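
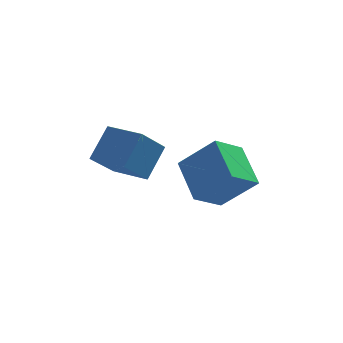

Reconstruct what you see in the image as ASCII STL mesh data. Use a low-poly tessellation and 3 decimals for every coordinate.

solid 
facet normal -0.871 0.490 0.024
outer loop
vertex -3.826 2.109 5.143
vertex -3.104 3.451 3.958
vertex -4.397 1.162 3.722
endloop
endfacet
facet normal -0.374 -0.695 0.614
outer loop
vertex -2.916 0.329 3.682
vertex -3.826 2.109 5.143
vertex -4.397 1.162 3.722
endloop
endfacet
facet normal -0.872 0.490 0.024
outer loop
vertex -4.397 1.162 3.722
vertex -3.104 3.451 3.958
vertex -3.676 2.504 2.538
endloop
endfacet
facet normal -0.317 -0.526 -0.789
outer loop
vertex -3.676 2.504 2.538
vertex -2.916 0.329 3.682
vertex -4.397 1.162 3.722
endloop
endfacet
facet normal 0.317 0.526 0.789
outer loop
vertex -3.826 2.109 5.143
vertex -1.623 2.618 3.918
vertex -3.104 3.451 3.958
endloop
endfacet
facet normal -0.374 -0.695 0.614
outer loop
vertex -2.344 1.276 5.102
vertex -3.826 2.109 5.143
vertex -2.916 0.329 3.682
endloop
endfacet
facet normal 0.317 0.526 0.789
outer loop
vertex -2.344 1.276 5.102
vertex -1.623 2.618 3.918
vertex -3.826 2.109 5.143
endloop
endfacet
facet normal 0.374 0.695 -0.614
outer loop
vertex -3.104 3.451 3.958
vertex -1.623 2.618 3.918
vertex -3.676 2.504 2.538
endloop
endfacet
facet normal -0.317 -0.526 -0.789
outer loop
vertex -2.194 1.671 2.497
vertex -2.916 0.329 3.682
vertex -3.676 2.504 2.538
endloop
endfacet
facet normal 0.374 0.695 -0.614
outer loop
vertex -3.676 2.504 2.538
vertex -1.623 2.618 3.918
vertex -2.194 1.671 2.497
endloop
endfacet
facet normal 0.871 -0.490 -0.024
outer loop
vertex -2.194 1.671 2.497
vertex -2.344 1.276 5.102
vertex -2.916 0.329 3.682
endloop
endfacet
facet normal 0.872 -0.490 -0.024
outer loop
vertex -1.623 2.618 3.918
vertex -2.344 1.276 5.102
vertex -2.194 1.671 2.497
endloop
endfacet
facet normal -0.594 -0.658 0.463
outer loop
vertex 0.407 2.231 4.511
vertex -1.106 2.581 3.068
vertex 1.224 0.614 3.263
endloop
endfacet
facet normal 0.714 -0.165 0.681
outer loop
vertex 2.186 1.679 2.512
vertex 0.407 2.231 4.511
vertex 1.224 0.614 3.263
endloop
endfacet
facet normal -0.594 -0.658 0.464
outer loop
vertex 1.224 0.614 3.263
vertex -1.106 2.581 3.068
vertex -0.29 0.964 1.82
endloop
endfacet
facet normal 0.371 -0.735 -0.567
outer loop
vertex -0.29 0.964 1.82
vertex 2.186 1.679 2.512
vertex 1.224 0.614 3.263
endloop
endfacet
facet normal -0.371 0.735 0.567
outer loop
vertex 0.407 2.231 4.511
vertex -0.144 3.646 2.317
vertex -1.106 2.581 3.068
endloop
endfacet
facet normal 0.714 -0.165 0.681
outer loop
vertex 1.37 3.296 3.76
vertex 0.407 2.231 4.511
vertex 2.186 1.679 2.512
endloop
endfacet
facet normal -0.371 0.735 0.567
outer loop
vertex 1.37 3.296 3.76
vertex -0.144 3.646 2.317
vertex 0.407 2.231 4.511
endloop
endfacet
facet normal -0.714 0.165 -0.681
outer loop
vertex -1.106 2.581 3.068
vertex -0.144 3.646 2.317
vertex -0.29 0.964 1.82
endloop
endfacet
facet normal 0.371 -0.735 -0.567
outer loop
vertex 0.673 2.029 1.069
vertex 2.186 1.679 2.512
vertex -0.29 0.964 1.82
endloop
endfacet
facet normal -0.714 0.165 -0.681
outer loop
vertex -0.29 0.964 1.82
vertex -0.144 3.646 2.317
vertex 0.673 2.029 1.069
endloop
endfacet
facet normal 0.594 0.657 -0.463
outer loop
vertex 0.673 2.029 1.069
vertex 1.37 3.296 3.76
vertex 2.186 1.679 2.512
endloop
endfacet
facet normal 0.594 0.658 -0.463
outer loop
vertex -0.144 3.646 2.317
vertex 1.37 3.296 3.76
vertex 0.673 2.029 1.069
endloop
endfacet

endsolid


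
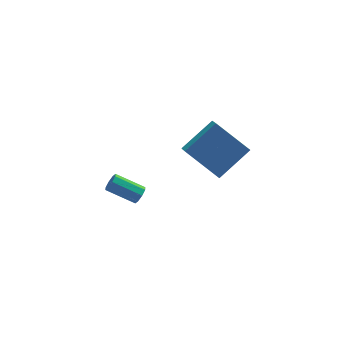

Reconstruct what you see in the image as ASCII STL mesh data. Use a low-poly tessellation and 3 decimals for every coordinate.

solid 
facet normal 0.804 -0.379 -0.459
outer loop
vertex 1.21 3.282 -3.872
vertex 0.901 3.004 -4.184
vertex 1.113 3.478 -4.204
endloop
endfacet
facet normal 0.543 0.783 0.304
outer loop
vertex 1.21 3.282 -3.872
vertex 1.113 3.478 -4.204
vertex -0.131 3.914 -3.104
endloop
endfacet
facet normal 0.542 0.784 0.303
outer loop
vertex -0.131 3.914 -3.104
vertex 1.113 3.478 -4.204
vertex -0.229 4.11 -3.436
endloop
endfacet
facet normal -0.803 0.379 0.460
outer loop
vertex -0.131 3.914 -3.104
vertex -0.229 4.11 -3.436
vertex -0.441 3.636 -3.416
endloop
endfacet
facet normal 0.803 -0.378 -0.461
outer loop
vertex 1.113 3.478 -4.204
vertex 0.901 3.004 -4.184
vertex 0.891 3.397 -4.524
endloop
endfacet
facet normal 0.211 0.903 -0.375
outer loop
vertex 1.113 3.478 -4.204
vertex 0.891 3.397 -4.524
vertex -0.229 4.11 -3.436
endloop
endfacet
facet normal 0.211 0.903 -0.374
outer loop
vertex -0.229 4.11 -3.436
vertex 0.891 3.397 -4.524
vertex -0.45 4.029 -3.756
endloop
endfacet
facet normal -0.804 0.379 0.459
outer loop
vertex -0.229 4.11 -3.436
vertex -0.45 4.029 -3.756
vertex -0.441 3.636 -3.416
endloop
endfacet
facet normal 0.803 -0.378 -0.461
outer loop
vertex 0.891 3.397 -4.524
vertex 0.901 3.004 -4.184
vertex 0.675 3.086 -4.645
endloop
endfacet
facet normal -0.245 0.494 -0.834
outer loop
vertex 0.891 3.397 -4.524
vertex 0.675 3.086 -4.645
vertex -0.45 4.029 -3.756
endloop
endfacet
facet normal -0.245 0.494 -0.834
outer loop
vertex -0.45 4.029 -3.756
vertex 0.675 3.086 -4.645
vertex -0.666 3.718 -3.877
endloop
endfacet
facet normal -0.803 0.379 0.459
outer loop
vertex -0.45 4.029 -3.756
vertex -0.666 3.718 -3.877
vertex -0.441 3.636 -3.416
endloop
endfacet
facet normal 0.803 -0.378 -0.461
outer loop
vertex 0.675 3.086 -4.645
vertex 0.901 3.004 -4.184
vertex 0.591 2.726 -4.496
endloop
endfacet
facet normal -0.557 -0.203 -0.805
outer loop
vertex 0.675 3.086 -4.645
vertex 0.591 2.726 -4.496
vertex -0.666 3.718 -3.877
endloop
endfacet
facet normal -0.557 -0.203 -0.805
outer loop
vertex -0.666 3.718 -3.877
vertex 0.591 2.726 -4.496
vertex -0.75 3.358 -3.728
endloop
endfacet
facet normal -0.804 0.378 0.460
outer loop
vertex -0.666 3.718 -3.877
vertex -0.75 3.358 -3.728
vertex -0.441 3.636 -3.416
endloop
endfacet
facet normal 0.803 -0.379 -0.460
outer loop
vertex 0.591 2.726 -4.496
vertex 0.901 3.004 -4.184
vertex 0.689 2.53 -4.164
endloop
endfacet
facet normal -0.543 -0.784 -0.302
outer loop
vertex 0.591 2.726 -4.496
vertex 0.689 2.53 -4.164
vertex -0.75 3.358 -3.728
endloop
endfacet
facet normal -0.543 -0.783 -0.304
outer loop
vertex -0.75 3.358 -3.728
vertex 0.689 2.53 -4.164
vertex -0.653 3.162 -3.396
endloop
endfacet
facet normal -0.804 0.379 0.459
outer loop
vertex -0.75 3.358 -3.728
vertex -0.653 3.162 -3.396
vertex -0.441 3.636 -3.416
endloop
endfacet
facet normal 0.804 -0.379 -0.459
outer loop
vertex 0.689 2.53 -4.164
vertex 0.901 3.004 -4.184
vertex 0.91 2.611 -3.844
endloop
endfacet
facet normal -0.211 -0.903 0.374
outer loop
vertex 0.689 2.53 -4.164
vertex 0.91 2.611 -3.844
vertex -0.653 3.162 -3.396
endloop
endfacet
facet normal -0.211 -0.903 0.375
outer loop
vertex -0.653 3.162 -3.396
vertex 0.91 2.611 -3.844
vertex -0.431 3.243 -3.076
endloop
endfacet
facet normal -0.803 0.378 0.461
outer loop
vertex -0.653 3.162 -3.396
vertex -0.431 3.243 -3.076
vertex -0.441 3.636 -3.416
endloop
endfacet
facet normal 0.803 -0.379 -0.459
outer loop
vertex 0.91 2.611 -3.844
vertex 0.901 3.004 -4.184
vertex 1.126 2.922 -3.723
endloop
endfacet
facet normal 0.245 -0.494 0.834
outer loop
vertex 0.91 2.611 -3.844
vertex 1.126 2.922 -3.723
vertex -0.431 3.243 -3.076
endloop
endfacet
facet normal 0.245 -0.494 0.834
outer loop
vertex -0.431 3.243 -3.076
vertex 1.126 2.922 -3.723
vertex -0.215 3.554 -2.955
endloop
endfacet
facet normal -0.803 0.378 0.461
outer loop
vertex -0.431 3.243 -3.076
vertex -0.215 3.554 -2.955
vertex -0.441 3.636 -3.416
endloop
endfacet
facet normal 0.804 -0.378 -0.460
outer loop
vertex 1.126 2.922 -3.723
vertex 0.901 3.004 -4.184
vertex 1.21 3.282 -3.872
endloop
endfacet
facet normal 0.557 0.203 0.805
outer loop
vertex 1.126 2.922 -3.723
vertex 1.21 3.282 -3.872
vertex -0.215 3.554 -2.955
endloop
endfacet
facet normal 0.557 0.203 0.805
outer loop
vertex -0.215 3.554 -2.955
vertex 1.21 3.282 -3.872
vertex -0.131 3.914 -3.104
endloop
endfacet
facet normal -0.803 0.378 0.461
outer loop
vertex -0.215 3.554 -2.955
vertex -0.131 3.914 -3.104
vertex -0.441 3.636 -3.416
endloop
endfacet
facet normal -0.633 0.448 0.632
outer loop
vertex 3.912 0.147 3.278
vertex 3.959 1.041 2.691
vertex 2.296 -0.52 2.133
endloop
endfacet
facet normal -0.044 -0.835 0.548
outer loop
vertex 3.681 -1.501 0.749
vertex 3.912 0.147 3.278
vertex 2.296 -0.52 2.133
endloop
endfacet
facet normal -0.632 0.448 0.632
outer loop
vertex 2.296 -0.52 2.133
vertex 3.959 1.041 2.691
vertex 2.342 0.373 1.546
endloop
endfacet
facet normal -0.773 -0.320 -0.547
outer loop
vertex 2.342 0.373 1.546
vertex 3.681 -1.501 0.749
vertex 2.296 -0.52 2.133
endloop
endfacet
facet normal 0.773 0.319 0.548
outer loop
vertex 3.912 0.147 3.278
vertex 5.344 0.06 1.307
vertex 3.959 1.041 2.691
endloop
endfacet
facet normal -0.043 -0.835 0.548
outer loop
vertex 5.298 -0.833 1.894
vertex 3.912 0.147 3.278
vertex 3.681 -1.501 0.749
endloop
endfacet
facet normal 0.773 0.320 0.548
outer loop
vertex 5.298 -0.833 1.894
vertex 5.344 0.06 1.307
vertex 3.912 0.147 3.278
endloop
endfacet
facet normal 0.043 0.835 -0.548
outer loop
vertex 3.959 1.041 2.691
vertex 5.344 0.06 1.307
vertex 2.342 0.373 1.546
endloop
endfacet
facet normal -0.773 -0.319 -0.548
outer loop
vertex 3.728 -0.607 0.162
vertex 3.681 -1.501 0.749
vertex 2.342 0.373 1.546
endloop
endfacet
facet normal 0.043 0.835 -0.548
outer loop
vertex 2.342 0.373 1.546
vertex 5.344 0.06 1.307
vertex 3.728 -0.607 0.162
endloop
endfacet
facet normal 0.632 -0.448 -0.632
outer loop
vertex 3.728 -0.607 0.162
vertex 5.298 -0.833 1.894
vertex 3.681 -1.501 0.749
endloop
endfacet
facet normal 0.633 -0.448 -0.632
outer loop
vertex 5.344 0.06 1.307
vertex 5.298 -0.833 1.894
vertex 3.728 -0.607 0.162
endloop
endfacet

endsolid


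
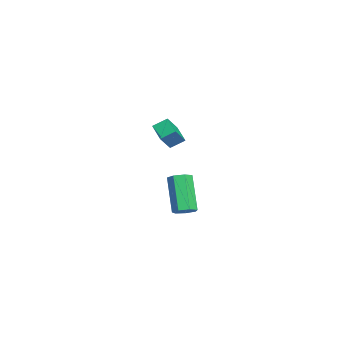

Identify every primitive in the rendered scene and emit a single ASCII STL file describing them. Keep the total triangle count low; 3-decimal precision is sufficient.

solid 
facet normal 0.545 0.136 -0.828
outer loop
vertex 0.608 2.424 -4.205
vertex 0.128 2.709 -4.474
vertex 0.583 2.956 -4.134
endloop
endfacet
facet normal 0.838 -0.033 0.545
outer loop
vertex 0.608 2.424 -4.205
vertex 0.583 2.956 -4.134
vertex -0.567 2.126 -2.418
endloop
endfacet
facet normal 0.838 -0.034 0.545
outer loop
vertex -0.567 2.126 -2.418
vertex 0.583 2.956 -4.134
vertex -0.592 2.659 -2.346
endloop
endfacet
facet normal -0.543 -0.137 0.828
outer loop
vertex -0.567 2.126 -2.418
vertex -0.592 2.659 -2.346
vertex -1.048 2.411 -2.686
endloop
endfacet
facet normal 0.543 0.139 -0.828
outer loop
vertex 0.583 2.956 -4.134
vertex 0.128 2.709 -4.474
vertex 0.214 3.303 -4.318
endloop
endfacet
facet normal 0.486 0.753 0.444
outer loop
vertex 0.583 2.956 -4.134
vertex 0.214 3.303 -4.318
vertex -0.592 2.659 -2.346
endloop
endfacet
facet normal 0.485 0.753 0.444
outer loop
vertex -0.592 2.659 -2.346
vertex 0.214 3.303 -4.318
vertex -0.961 3.005 -2.53
endloop
endfacet
facet normal -0.543 -0.138 0.829
outer loop
vertex -0.592 2.659 -2.346
vertex -0.961 3.005 -2.53
vertex -1.048 2.411 -2.686
endloop
endfacet
facet normal 0.544 0.138 -0.827
outer loop
vertex 0.214 3.303 -4.318
vertex 0.128 2.709 -4.474
vertex -0.219 3.201 -4.62
endloop
endfacet
facet normal -0.235 0.972 0.008
outer loop
vertex 0.214 3.303 -4.318
vertex -0.219 3.201 -4.62
vertex -0.961 3.005 -2.53
endloop
endfacet
facet normal -0.233 0.972 0.009
outer loop
vertex -0.961 3.005 -2.53
vertex -0.219 3.201 -4.62
vertex -1.394 2.904 -2.832
endloop
endfacet
facet normal -0.545 -0.137 0.827
outer loop
vertex -0.961 3.005 -2.53
vertex -1.394 2.904 -2.832
vertex -1.048 2.411 -2.686
endloop
endfacet
facet normal 0.544 0.138 -0.828
outer loop
vertex -0.219 3.201 -4.62
vertex 0.128 2.709 -4.474
vertex -0.392 2.729 -4.812
endloop
endfacet
facet normal -0.775 0.460 -0.433
outer loop
vertex -0.219 3.201 -4.62
vertex -0.392 2.729 -4.812
vertex -1.394 2.904 -2.832
endloop
endfacet
facet normal -0.775 0.460 -0.433
outer loop
vertex -1.394 2.904 -2.832
vertex -0.392 2.729 -4.812
vertex -1.567 2.432 -3.024
endloop
endfacet
facet normal -0.544 -0.137 0.828
outer loop
vertex -1.394 2.904 -2.832
vertex -1.567 2.432 -3.024
vertex -1.048 2.411 -2.686
endloop
endfacet
facet normal 0.544 0.137 -0.828
outer loop
vertex -0.392 2.729 -4.812
vertex 0.128 2.709 -4.474
vertex -0.173 2.242 -4.749
endloop
endfacet
facet normal -0.734 -0.401 -0.549
outer loop
vertex -0.392 2.729 -4.812
vertex -0.173 2.242 -4.749
vertex -1.567 2.432 -3.024
endloop
endfacet
facet normal -0.734 -0.399 -0.549
outer loop
vertex -1.567 2.432 -3.024
vertex -0.173 2.242 -4.749
vertex -1.348 1.944 -2.962
endloop
endfacet
facet normal -0.544 -0.139 0.827
outer loop
vertex -1.567 2.432 -3.024
vertex -1.348 1.944 -2.962
vertex -1.048 2.411 -2.686
endloop
endfacet
facet normal 0.544 0.137 -0.828
outer loop
vertex -0.173 2.242 -4.749
vertex 0.128 2.709 -4.474
vertex 0.272 2.106 -4.479
endloop
endfacet
facet normal -0.140 -0.958 -0.252
outer loop
vertex -0.173 2.242 -4.749
vertex 0.272 2.106 -4.479
vertex -1.348 1.944 -2.962
endloop
endfacet
facet normal -0.140 -0.958 -0.252
outer loop
vertex -1.348 1.944 -2.962
vertex 0.272 2.106 -4.479
vertex -0.903 1.808 -2.692
endloop
endfacet
facet normal -0.544 -0.139 0.827
outer loop
vertex -1.348 1.944 -2.962
vertex -0.903 1.808 -2.692
vertex -1.048 2.411 -2.686
endloop
endfacet
facet normal 0.545 0.137 -0.827
outer loop
vertex 0.272 2.106 -4.479
vertex 0.128 2.709 -4.474
vertex 0.608 2.424 -4.205
endloop
endfacet
facet normal 0.560 -0.794 0.236
outer loop
vertex 0.272 2.106 -4.479
vertex 0.608 2.424 -4.205
vertex -0.903 1.808 -2.692
endloop
endfacet
facet normal 0.560 -0.794 0.236
outer loop
vertex -0.903 1.808 -2.692
vertex 0.608 2.424 -4.205
vertex -0.567 2.126 -2.418
endloop
endfacet
facet normal -0.544 -0.139 0.828
outer loop
vertex -0.903 1.808 -2.692
vertex -0.567 2.126 -2.418
vertex -1.048 2.411 -2.686
endloop
endfacet
facet normal -0.546 0.399 -0.737
outer loop
vertex 3.201 2.504 2.145
vertex 4.098 2.909 1.7
vertex 3.29 1.834 1.716
endloop
endfacet
facet normal -0.830 -0.375 0.413
outer loop
vertex 3.842 1.431 2.46
vertex 3.201 2.504 2.145
vertex 3.29 1.834 1.716
endloop
endfacet
facet normal -0.546 0.399 -0.737
outer loop
vertex 3.29 1.834 1.716
vertex 4.098 2.909 1.7
vertex 4.187 2.239 1.271
endloop
endfacet
facet normal 0.112 -0.837 -0.536
outer loop
vertex 4.187 2.239 1.271
vertex 3.842 1.431 2.46
vertex 3.29 1.834 1.716
endloop
endfacet
facet normal -0.112 0.837 0.536
outer loop
vertex 3.201 2.504 2.145
vertex 4.65 2.506 2.444
vertex 4.098 2.909 1.7
endloop
endfacet
facet normal -0.830 -0.375 0.413
outer loop
vertex 3.753 2.101 2.889
vertex 3.201 2.504 2.145
vertex 3.842 1.431 2.46
endloop
endfacet
facet normal -0.112 0.837 0.536
outer loop
vertex 3.753 2.101 2.889
vertex 4.65 2.506 2.444
vertex 3.201 2.504 2.145
endloop
endfacet
facet normal 0.830 0.375 -0.413
outer loop
vertex 4.098 2.909 1.7
vertex 4.65 2.506 2.444
vertex 4.187 2.239 1.271
endloop
endfacet
facet normal 0.112 -0.837 -0.536
outer loop
vertex 4.739 1.836 2.015
vertex 3.842 1.431 2.46
vertex 4.187 2.239 1.271
endloop
endfacet
facet normal 0.830 0.375 -0.413
outer loop
vertex 4.187 2.239 1.271
vertex 4.65 2.506 2.444
vertex 4.739 1.836 2.015
endloop
endfacet
facet normal 0.546 -0.399 0.737
outer loop
vertex 4.739 1.836 2.015
vertex 3.753 2.101 2.889
vertex 3.842 1.431 2.46
endloop
endfacet
facet normal 0.546 -0.399 0.737
outer loop
vertex 4.65 2.506 2.444
vertex 3.753 2.101 2.889
vertex 4.739 1.836 2.015
endloop
endfacet

endsolid


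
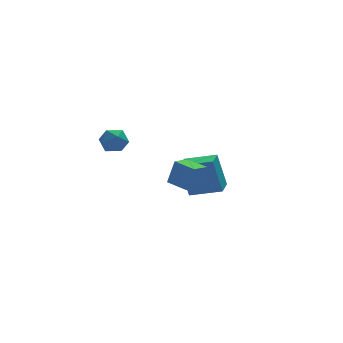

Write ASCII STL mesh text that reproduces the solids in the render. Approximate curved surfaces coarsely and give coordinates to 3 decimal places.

solid 
facet normal -0.247 0.954 -0.172
outer loop
vertex -3.314 2.743 -1.475
vertex -3.891 2.681 -0.989
vertex -3.21 2.902 -0.742
endloop
endfacet
facet normal 0.455 0.855 -0.250
outer loop
vertex -3.314 2.743 -1.475
vertex -3.21 2.902 -0.742
vertex -2.685 2.511 -1.123
endloop
endfacet
facet normal 0.553 0.356 -0.753
outer loop
vertex -3.314 2.743 -1.475
vertex -2.685 2.511 -1.123
vertex -3.042 2.048 -1.604
endloop
endfacet
facet normal -0.089 0.148 -0.985
outer loop
vertex -3.314 2.743 -1.475
vertex -3.042 2.048 -1.604
vertex -3.787 2.153 -1.521
endloop
endfacet
facet normal -0.583 0.517 -0.627
outer loop
vertex -3.314 2.743 -1.475
vertex -3.787 2.153 -1.521
vertex -3.891 2.681 -0.989
endloop
endfacet
facet normal 0.712 0.601 0.364
outer loop
vertex -2.685 2.511 -1.123
vertex -3.21 2.902 -0.742
vertex -2.873 2.307 -0.419
endloop
endfacet
facet normal -0.425 0.761 0.491
outer loop
vertex -3.21 2.902 -0.742
vertex -3.891 2.681 -0.989
vertex -3.618 2.412 -0.336
endloop
endfacet
facet normal -0.969 0.054 -0.243
outer loop
vertex -3.891 2.681 -0.989
vertex -3.787 2.153 -1.521
vertex -3.975 1.949 -0.817
endloop
endfacet
facet normal -0.168 -0.542 -0.823
outer loop
vertex -3.787 2.153 -1.521
vertex -3.042 2.048 -1.604
vertex -3.45 1.558 -1.198
endloop
endfacet
facet normal 0.870 -0.205 -0.448
outer loop
vertex -3.042 2.048 -1.604
vertex -2.685 2.511 -1.123
vertex -2.769 1.779 -0.951
endloop
endfacet
facet normal 0.089 -0.148 0.985
outer loop
vertex -3.346 1.717 -0.465
vertex -2.873 2.307 -0.419
vertex -3.618 2.412 -0.336
endloop
endfacet
facet normal -0.553 -0.356 0.753
outer loop
vertex -3.346 1.717 -0.465
vertex -3.618 2.412 -0.336
vertex -3.975 1.949 -0.817
endloop
endfacet
facet normal -0.455 -0.855 0.250
outer loop
vertex -3.346 1.717 -0.465
vertex -3.975 1.949 -0.817
vertex -3.45 1.558 -1.198
endloop
endfacet
facet normal 0.247 -0.954 0.172
outer loop
vertex -3.346 1.717 -0.465
vertex -3.45 1.558 -1.198
vertex -2.769 1.779 -0.951
endloop
endfacet
facet normal 0.583 -0.517 0.627
outer loop
vertex -3.346 1.717 -0.465
vertex -2.769 1.779 -0.951
vertex -2.873 2.307 -0.419
endloop
endfacet
facet normal 0.168 0.542 0.823
outer loop
vertex -3.618 2.412 -0.336
vertex -2.873 2.307 -0.419
vertex -3.21 2.902 -0.742
endloop
endfacet
facet normal -0.870 0.205 0.448
outer loop
vertex -3.975 1.949 -0.817
vertex -3.618 2.412 -0.336
vertex -3.891 2.681 -0.989
endloop
endfacet
facet normal -0.712 -0.601 -0.364
outer loop
vertex -3.45 1.558 -1.198
vertex -3.975 1.949 -0.817
vertex -3.787 2.153 -1.521
endloop
endfacet
facet normal 0.425 -0.761 -0.491
outer loop
vertex -2.769 1.779 -0.951
vertex -3.45 1.558 -1.198
vertex -3.042 2.048 -1.604
endloop
endfacet
facet normal 0.969 -0.054 0.243
outer loop
vertex -2.873 2.307 -0.419
vertex -2.769 1.779 -0.951
vertex -2.685 2.511 -1.123
endloop
endfacet
facet normal -0.828 -0.489 0.274
outer loop
vertex -2.3 -4.481 0.28
vertex -2.799 -3.566 0.406
vertex -2.661 -4.518 -0.875
endloop
endfacet
facet normal 0.475 -0.872 -0.120
outer loop
vertex -1.841 -4.034 -1.146
vertex -2.3 -4.481 0.28
vertex -2.661 -4.518 -0.875
endloop
endfacet
facet normal -0.828 -0.489 0.274
outer loop
vertex -2.661 -4.518 -0.875
vertex -2.799 -3.566 0.406
vertex -3.16 -3.602 -0.748
endloop
endfacet
facet normal -0.298 -0.030 -0.954
outer loop
vertex -3.16 -3.602 -0.748
vertex -1.841 -4.034 -1.146
vertex -2.661 -4.518 -0.875
endloop
endfacet
facet normal 0.297 0.031 0.954
outer loop
vertex -2.3 -4.481 0.28
vertex -1.979 -3.082 0.135
vertex -2.799 -3.566 0.406
endloop
endfacet
facet normal 0.474 -0.872 -0.121
outer loop
vertex -1.48 -3.998 0.008
vertex -2.3 -4.481 0.28
vertex -1.841 -4.034 -1.146
endloop
endfacet
facet normal 0.299 0.030 0.954
outer loop
vertex -1.48 -3.998 0.008
vertex -1.979 -3.082 0.135
vertex -2.3 -4.481 0.28
endloop
endfacet
facet normal -0.475 0.872 0.121
outer loop
vertex -2.799 -3.566 0.406
vertex -1.979 -3.082 0.135
vertex -3.16 -3.602 -0.748
endloop
endfacet
facet normal -0.298 -0.031 -0.954
outer loop
vertex -2.34 -3.119 -1.02
vertex -1.841 -4.034 -1.146
vertex -3.16 -3.602 -0.748
endloop
endfacet
facet normal -0.474 0.872 0.120
outer loop
vertex -3.16 -3.602 -0.748
vertex -1.979 -3.082 0.135
vertex -2.34 -3.119 -1.02
endloop
endfacet
facet normal 0.828 0.489 -0.274
outer loop
vertex -2.34 -3.119 -1.02
vertex -1.48 -3.998 0.008
vertex -1.841 -4.034 -1.146
endloop
endfacet
facet normal 0.828 0.489 -0.274
outer loop
vertex -1.979 -3.082 0.135
vertex -1.48 -3.998 0.008
vertex -2.34 -3.119 -1.02
endloop
endfacet
facet normal -0.803 0.534 -0.266
outer loop
vertex -1.304 -0.558 -1.654
vertex -0.708 0.289 -1.754
vertex -1.004 -0.976 -3.4
endloop
endfacet
facet normal -0.573 -0.814 0.096
outer loop
vertex 0.248 -1.809 -2.986
vertex -1.304 -0.558 -1.654
vertex -1.004 -0.976 -3.4
endloop
endfacet
facet normal -0.803 0.534 -0.266
outer loop
vertex -1.004 -0.976 -3.4
vertex -0.708 0.289 -1.754
vertex -0.408 -0.129 -3.5
endloop
endfacet
facet normal 0.165 -0.229 -0.959
outer loop
vertex -0.408 -0.129 -3.5
vertex 0.248 -1.809 -2.986
vertex -1.004 -0.976 -3.4
endloop
endfacet
facet normal -0.165 0.229 0.959
outer loop
vertex -1.304 -0.558 -1.654
vertex 0.544 -0.544 -1.34
vertex -0.708 0.289 -1.754
endloop
endfacet
facet normal -0.573 -0.814 0.096
outer loop
vertex -0.052 -1.391 -1.24
vertex -1.304 -0.558 -1.654
vertex 0.248 -1.809 -2.986
endloop
endfacet
facet normal -0.165 0.229 0.959
outer loop
vertex -0.052 -1.391 -1.24
vertex 0.544 -0.544 -1.34
vertex -1.304 -0.558 -1.654
endloop
endfacet
facet normal 0.573 0.814 -0.096
outer loop
vertex -0.708 0.289 -1.754
vertex 0.544 -0.544 -1.34
vertex -0.408 -0.129 -3.5
endloop
endfacet
facet normal 0.165 -0.229 -0.959
outer loop
vertex 0.844 -0.962 -3.086
vertex 0.248 -1.809 -2.986
vertex -0.408 -0.129 -3.5
endloop
endfacet
facet normal 0.573 0.814 -0.096
outer loop
vertex -0.408 -0.129 -3.5
vertex 0.544 -0.544 -1.34
vertex 0.844 -0.962 -3.086
endloop
endfacet
facet normal 0.803 -0.534 0.266
outer loop
vertex 0.844 -0.962 -3.086
vertex -0.052 -1.391 -1.24
vertex 0.248 -1.809 -2.986
endloop
endfacet
facet normal 0.803 -0.534 0.266
outer loop
vertex 0.544 -0.544 -1.34
vertex -0.052 -1.391 -1.24
vertex 0.844 -0.962 -3.086
endloop
endfacet

endsolid


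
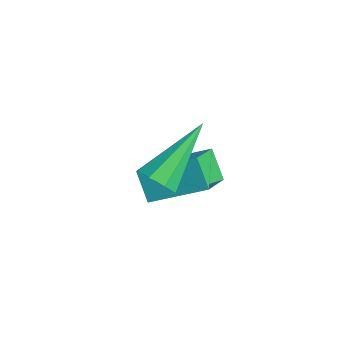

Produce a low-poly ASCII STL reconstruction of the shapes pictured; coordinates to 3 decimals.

solid 
facet normal -0.647 -0.031 0.762
outer loop
vertex -0.936 -1.229 -1.886
vertex -0.204 -0.064 -1.217
vertex -1.565 -0.543 -2.393
endloop
endfacet
facet normal -0.478 -0.762 -0.437
outer loop
vertex -0.996 -0.516 -3.063
vertex -0.936 -1.229 -1.886
vertex -1.565 -0.543 -2.393
endloop
endfacet
facet normal -0.647 -0.031 0.762
outer loop
vertex -1.565 -0.543 -2.393
vertex -0.204 -0.064 -1.217
vertex -0.834 0.622 -1.724
endloop
endfacet
facet normal -0.594 0.647 -0.478
outer loop
vertex -0.834 0.622 -1.724
vertex -0.996 -0.516 -3.063
vertex -1.565 -0.543 -2.393
endloop
endfacet
facet normal 0.594 -0.647 0.478
outer loop
vertex -0.936 -1.229 -1.886
vertex 0.365 -0.037 -1.887
vertex -0.204 -0.064 -1.217
endloop
endfacet
facet normal -0.478 -0.762 -0.437
outer loop
vertex -0.366 -1.202 -2.556
vertex -0.936 -1.229 -1.886
vertex -0.996 -0.516 -3.063
endloop
endfacet
facet normal 0.593 -0.647 0.479
outer loop
vertex -0.366 -1.202 -2.556
vertex 0.365 -0.037 -1.887
vertex -0.936 -1.229 -1.886
endloop
endfacet
facet normal 0.478 0.762 0.437
outer loop
vertex -0.204 -0.064 -1.217
vertex 0.365 -0.037 -1.887
vertex -0.834 0.622 -1.724
endloop
endfacet
facet normal -0.593 0.647 -0.479
outer loop
vertex -0.264 0.649 -2.394
vertex -0.996 -0.516 -3.063
vertex -0.834 0.622 -1.724
endloop
endfacet
facet normal 0.478 0.762 0.437
outer loop
vertex -0.834 0.622 -1.724
vertex 0.365 -0.037 -1.887
vertex -0.264 0.649 -2.394
endloop
endfacet
facet normal 0.647 0.031 -0.762
outer loop
vertex -0.264 0.649 -2.394
vertex -0.366 -1.202 -2.556
vertex -0.996 -0.516 -3.063
endloop
endfacet
facet normal 0.648 0.031 -0.761
outer loop
vertex 0.365 -0.037 -1.887
vertex -0.366 -1.202 -2.556
vertex -0.264 0.649 -2.394
endloop
endfacet
facet normal 0.282 -0.750 -0.598
outer loop
vertex 1.404 -1.337 -0.469
vertex 0.932 -1.568 -0.402
vertex 1.133 -1.218 -0.746
endloop
endfacet
facet normal 0.589 0.770 -0.245
outer loop
vertex 1.404 -1.337 -0.469
vertex 1.133 -1.218 -0.746
vertex 0.428 -0.232 0.662
endloop
endfacet
facet normal 0.282 -0.750 -0.598
outer loop
vertex 1.133 -1.218 -0.746
vertex 0.932 -1.568 -0.402
vertex 0.743 -1.304 -0.822
endloop
endfacet
facet normal -0.061 0.803 -0.593
outer loop
vertex 1.133 -1.218 -0.746
vertex 0.743 -1.304 -0.822
vertex 0.428 -0.232 0.662
endloop
endfacet
facet normal 0.284 -0.749 -0.599
outer loop
vertex 0.743 -1.304 -0.822
vertex 0.932 -1.568 -0.402
vertex 0.465 -1.545 -0.652
endloop
endfacet
facet normal -0.721 0.480 -0.500
outer loop
vertex 0.743 -1.304 -0.822
vertex 0.465 -1.545 -0.652
vertex 0.428 -0.232 0.662
endloop
endfacet
facet normal 0.282 -0.751 -0.597
outer loop
vertex 0.465 -1.545 -0.652
vertex 0.932 -1.568 -0.402
vertex 0.459 -1.799 -0.335
endloop
endfacet
facet normal -1.000 -0.005 -0.023
outer loop
vertex 0.465 -1.545 -0.652
vertex 0.459 -1.799 -0.335
vertex 0.428 -0.232 0.662
endloop
endfacet
facet normal 0.282 -0.751 -0.597
outer loop
vertex 0.459 -1.799 -0.335
vertex 0.932 -1.568 -0.402
vertex 0.731 -1.917 -0.058
endloop
endfacet
facet normal -0.736 -0.373 0.564
outer loop
vertex 0.459 -1.799 -0.335
vertex 0.731 -1.917 -0.058
vertex 0.428 -0.232 0.662
endloop
endfacet
facet normal 0.283 -0.751 -0.597
outer loop
vertex 0.731 -1.917 -0.058
vertex 0.932 -1.568 -0.402
vertex 1.12 -1.831 0.018
endloop
endfacet
facet normal -0.088 -0.405 0.910
outer loop
vertex 0.731 -1.917 -0.058
vertex 1.12 -1.831 0.018
vertex 0.428 -0.232 0.662
endloop
endfacet
facet normal 0.282 -0.751 -0.597
outer loop
vertex 1.12 -1.831 0.018
vertex 0.932 -1.568 -0.402
vertex 1.399 -1.591 -0.152
endloop
endfacet
facet normal 0.570 -0.083 0.818
outer loop
vertex 1.12 -1.831 0.018
vertex 1.399 -1.591 -0.152
vertex 0.428 -0.232 0.662
endloop
endfacet
facet normal 0.283 -0.751 -0.597
outer loop
vertex 1.399 -1.591 -0.152
vertex 0.932 -1.568 -0.402
vertex 1.404 -1.337 -0.469
endloop
endfacet
facet normal 0.850 0.405 0.338
outer loop
vertex 1.399 -1.591 -0.152
vertex 1.404 -1.337 -0.469
vertex 0.428 -0.232 0.662
endloop
endfacet

endsolid


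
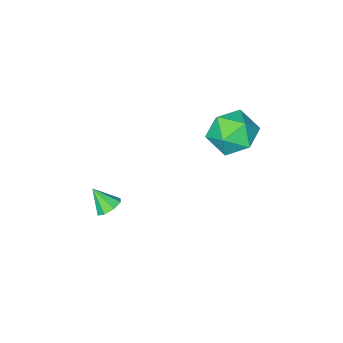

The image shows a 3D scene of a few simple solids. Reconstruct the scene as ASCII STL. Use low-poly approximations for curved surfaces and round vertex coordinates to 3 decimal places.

solid 
facet normal -0.855 0.214 -0.472
outer loop
vertex -2.949 3.359 0.3
vertex -3.389 2.527 0.72
vertex -3.431 3.434 1.208
endloop
endfacet
facet normal -0.489 0.809 -0.326
outer loop
vertex -2.949 3.359 0.3
vertex -3.431 3.434 1.208
vertex -2.533 3.917 1.06
endloop
endfacet
facet normal 0.151 0.756 -0.637
outer loop
vertex -2.949 3.359 0.3
vertex -2.533 3.917 1.06
vertex -1.936 3.309 0.481
endloop
endfacet
facet normal 0.181 0.127 -0.975
outer loop
vertex -2.949 3.359 0.3
vertex -1.936 3.309 0.481
vertex -2.465 2.45 0.271
endloop
endfacet
facet normal -0.441 -0.207 -0.873
outer loop
vertex -2.949 3.359 0.3
vertex -2.465 2.45 0.271
vertex -3.389 2.527 0.72
endloop
endfacet
facet normal -0.389 0.839 0.380
outer loop
vertex -2.533 3.917 1.06
vertex -3.431 3.434 1.208
vertex -2.715 3.43 1.949
endloop
endfacet
facet normal -0.982 -0.123 0.145
outer loop
vertex -3.431 3.434 1.208
vertex -3.389 2.527 0.72
vertex -3.244 2.571 1.739
endloop
endfacet
facet normal -0.312 -0.805 -0.505
outer loop
vertex -3.389 2.527 0.72
vertex -2.465 2.45 0.271
vertex -2.647 1.963 1.16
endloop
endfacet
facet normal 0.693 -0.263 -0.671
outer loop
vertex -2.465 2.45 0.271
vertex -1.936 3.309 0.481
vertex -1.749 2.446 1.012
endloop
endfacet
facet normal 0.646 0.753 -0.124
outer loop
vertex -1.936 3.309 0.481
vertex -2.533 3.917 1.06
vertex -1.791 3.353 1.5
endloop
endfacet
facet normal -0.181 -0.127 0.975
outer loop
vertex -2.231 2.521 1.92
vertex -2.715 3.43 1.949
vertex -3.244 2.571 1.739
endloop
endfacet
facet normal -0.151 -0.756 0.637
outer loop
vertex -2.231 2.521 1.92
vertex -3.244 2.571 1.739
vertex -2.647 1.963 1.16
endloop
endfacet
facet normal 0.489 -0.809 0.326
outer loop
vertex -2.231 2.521 1.92
vertex -2.647 1.963 1.16
vertex -1.749 2.446 1.012
endloop
endfacet
facet normal 0.855 -0.214 0.472
outer loop
vertex -2.231 2.521 1.92
vertex -1.749 2.446 1.012
vertex -1.791 3.353 1.5
endloop
endfacet
facet normal 0.441 0.207 0.873
outer loop
vertex -2.231 2.521 1.92
vertex -1.791 3.353 1.5
vertex -2.715 3.43 1.949
endloop
endfacet
facet normal -0.693 0.263 0.671
outer loop
vertex -3.244 2.571 1.739
vertex -2.715 3.43 1.949
vertex -3.431 3.434 1.208
endloop
endfacet
facet normal -0.646 -0.753 0.124
outer loop
vertex -2.647 1.963 1.16
vertex -3.244 2.571 1.739
vertex -3.389 2.527 0.72
endloop
endfacet
facet normal 0.389 -0.839 -0.380
outer loop
vertex -1.749 2.446 1.012
vertex -2.647 1.963 1.16
vertex -2.465 2.45 0.271
endloop
endfacet
facet normal 0.982 0.123 -0.145
outer loop
vertex -1.791 3.353 1.5
vertex -1.749 2.446 1.012
vertex -1.936 3.309 0.481
endloop
endfacet
facet normal 0.312 0.805 0.505
outer loop
vertex -2.715 3.43 1.949
vertex -1.791 3.353 1.5
vertex -2.533 3.917 1.06
endloop
endfacet
facet normal -0.239 0.621 -0.747
outer loop
vertex 1.24 -0.001 -3.851
vertex 0.715 -0.007 -3.688
vertex 1.155 0.302 -3.572
endloop
endfacet
facet normal 0.958 0.006 0.285
outer loop
vertex 1.24 -0.001 -3.851
vertex 1.155 0.302 -3.572
vertex 0.965 -0.653 -2.912
endloop
endfacet
facet normal -0.240 0.622 -0.746
outer loop
vertex 1.155 0.302 -3.572
vertex 0.715 -0.007 -3.688
vertex 0.812 0.424 -3.36
endloop
endfacet
facet normal 0.580 0.382 0.719
outer loop
vertex 1.155 0.302 -3.572
vertex 0.812 0.424 -3.36
vertex 0.965 -0.653 -2.912
endloop
endfacet
facet normal -0.241 0.622 -0.745
outer loop
vertex 0.812 0.424 -3.36
vertex 0.715 -0.007 -3.688
vertex 0.413 0.293 -3.34
endloop
endfacet
facet normal -0.076 0.374 0.924
outer loop
vertex 0.812 0.424 -3.36
vertex 0.413 0.293 -3.34
vertex 0.965 -0.653 -2.912
endloop
endfacet
facet normal -0.240 0.623 -0.745
outer loop
vertex 0.413 0.293 -3.34
vertex 0.715 -0.007 -3.688
vertex 0.19 -0.013 -3.524
endloop
endfacet
facet normal -0.626 -0.013 0.780
outer loop
vertex 0.413 0.293 -3.34
vertex 0.19 -0.013 -3.524
vertex 0.965 -0.653 -2.912
endloop
endfacet
facet normal -0.240 0.622 -0.746
outer loop
vertex 0.19 -0.013 -3.524
vertex 0.715 -0.007 -3.688
vertex 0.275 -0.316 -3.804
endloop
endfacet
facet normal -0.748 -0.552 0.370
outer loop
vertex 0.19 -0.013 -3.524
vertex 0.275 -0.316 -3.804
vertex 0.965 -0.653 -2.912
endloop
endfacet
facet normal -0.240 0.622 -0.746
outer loop
vertex 0.275 -0.316 -3.804
vertex 0.715 -0.007 -3.688
vertex 0.618 -0.438 -4.016
endloop
endfacet
facet normal -0.370 -0.927 -0.064
outer loop
vertex 0.275 -0.316 -3.804
vertex 0.618 -0.438 -4.016
vertex 0.965 -0.653 -2.912
endloop
endfacet
facet normal -0.239 0.622 -0.746
outer loop
vertex 0.618 -0.438 -4.016
vertex 0.715 -0.007 -3.688
vertex 1.018 -0.307 -4.035
endloop
endfacet
facet normal 0.288 -0.919 -0.270
outer loop
vertex 0.618 -0.438 -4.016
vertex 1.018 -0.307 -4.035
vertex 0.965 -0.653 -2.912
endloop
endfacet
facet normal -0.239 0.622 -0.746
outer loop
vertex 1.018 -0.307 -4.035
vertex 0.715 -0.007 -3.688
vertex 1.24 -0.001 -3.851
endloop
endfacet
facet normal 0.837 -0.532 -0.125
outer loop
vertex 1.018 -0.307 -4.035
vertex 1.24 -0.001 -3.851
vertex 0.965 -0.653 -2.912
endloop
endfacet

endsolid


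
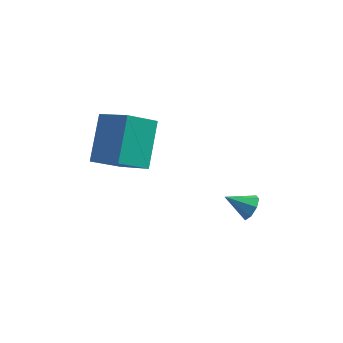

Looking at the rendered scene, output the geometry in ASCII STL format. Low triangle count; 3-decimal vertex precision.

solid 
facet normal -0.719 -0.385 0.579
outer loop
vertex -2.328 -1.988 2.589
vertex -3.566 -1.123 1.628
vertex -2.487 -3.702 1.252
endloop
endfacet
facet normal 0.691 -0.483 0.537
outer loop
vertex -1.394 -3.117 0.372
vertex -2.328 -1.988 2.589
vertex -2.487 -3.702 1.252
endloop
endfacet
facet normal -0.719 -0.385 0.578
outer loop
vertex -2.487 -3.702 1.252
vertex -3.566 -1.123 1.628
vertex -3.724 -2.837 0.29
endloop
endfacet
facet normal -0.073 -0.786 -0.613
outer loop
vertex -3.724 -2.837 0.29
vertex -1.394 -3.117 0.372
vertex -2.487 -3.702 1.252
endloop
endfacet
facet normal 0.073 0.786 0.614
outer loop
vertex -2.328 -1.988 2.589
vertex -2.473 -0.538 0.748
vertex -3.566 -1.123 1.628
endloop
endfacet
facet normal 0.691 -0.483 0.537
outer loop
vertex -1.236 -1.403 1.71
vertex -2.328 -1.988 2.589
vertex -1.394 -3.117 0.372
endloop
endfacet
facet normal 0.073 0.786 0.614
outer loop
vertex -1.236 -1.403 1.71
vertex -2.473 -0.538 0.748
vertex -2.328 -1.988 2.589
endloop
endfacet
facet normal -0.691 0.483 -0.537
outer loop
vertex -3.566 -1.123 1.628
vertex -2.473 -0.538 0.748
vertex -3.724 -2.837 0.29
endloop
endfacet
facet normal -0.073 -0.786 -0.614
outer loop
vertex -2.632 -2.252 -0.589
vertex -1.394 -3.117 0.372
vertex -3.724 -2.837 0.29
endloop
endfacet
facet normal -0.691 0.483 -0.537
outer loop
vertex -3.724 -2.837 0.29
vertex -2.473 -0.538 0.748
vertex -2.632 -2.252 -0.589
endloop
endfacet
facet normal 0.719 0.386 -0.579
outer loop
vertex -2.632 -2.252 -0.589
vertex -1.236 -1.403 1.71
vertex -1.394 -3.117 0.372
endloop
endfacet
facet normal 0.719 0.385 -0.579
outer loop
vertex -2.473 -0.538 0.748
vertex -1.236 -1.403 1.71
vertex -2.632 -2.252 -0.589
endloop
endfacet
facet normal 0.862 -0.019 -0.507
outer loop
vertex 2.845 -1.907 -2.548
vertex 2.536 -2.042 -3.068
vertex 2.713 -1.519 -2.787
endloop
endfacet
facet normal 0.017 0.529 0.849
outer loop
vertex 2.845 -1.907 -2.548
vertex 2.713 -1.519 -2.787
vertex 1.484 -2.018 -2.452
endloop
endfacet
facet normal 0.862 -0.020 -0.506
outer loop
vertex 2.713 -1.519 -2.787
vertex 2.536 -2.042 -3.068
vertex 2.478 -1.437 -3.191
endloop
endfacet
facet normal -0.272 0.900 0.341
outer loop
vertex 2.713 -1.519 -2.787
vertex 2.478 -1.437 -3.191
vertex 1.484 -2.018 -2.452
endloop
endfacet
facet normal 0.863 -0.020 -0.506
outer loop
vertex 2.478 -1.437 -3.191
vertex 2.536 -2.042 -3.068
vertex 2.277 -1.71 -3.523
endloop
endfacet
facet normal -0.617 0.749 -0.242
outer loop
vertex 2.478 -1.437 -3.191
vertex 2.277 -1.71 -3.523
vertex 1.484 -2.018 -2.452
endloop
endfacet
facet normal 0.863 -0.019 -0.505
outer loop
vertex 2.277 -1.71 -3.523
vertex 2.536 -2.042 -3.068
vertex 2.228 -2.177 -3.589
endloop
endfacet
facet normal -0.815 0.164 -0.556
outer loop
vertex 2.277 -1.71 -3.523
vertex 2.228 -2.177 -3.589
vertex 1.484 -2.018 -2.452
endloop
endfacet
facet normal 0.863 -0.020 -0.505
outer loop
vertex 2.228 -2.177 -3.589
vertex 2.536 -2.042 -3.068
vertex 2.359 -2.565 -3.35
endloop
endfacet
facet normal -0.750 -0.512 -0.419
outer loop
vertex 2.228 -2.177 -3.589
vertex 2.359 -2.565 -3.35
vertex 1.484 -2.018 -2.452
endloop
endfacet
facet normal 0.863 -0.019 -0.506
outer loop
vertex 2.359 -2.565 -3.35
vertex 2.536 -2.042 -3.068
vertex 2.594 -2.647 -2.946
endloop
endfacet
facet normal -0.461 -0.883 0.089
outer loop
vertex 2.359 -2.565 -3.35
vertex 2.594 -2.647 -2.946
vertex 1.484 -2.018 -2.452
endloop
endfacet
facet normal 0.862 -0.019 -0.506
outer loop
vertex 2.594 -2.647 -2.946
vertex 2.536 -2.042 -3.068
vertex 2.795 -2.375 -2.614
endloop
endfacet
facet normal -0.117 -0.733 0.671
outer loop
vertex 2.594 -2.647 -2.946
vertex 2.795 -2.375 -2.614
vertex 1.484 -2.018 -2.452
endloop
endfacet
facet normal 0.862 -0.021 -0.507
outer loop
vertex 2.795 -2.375 -2.614
vertex 2.536 -2.042 -3.068
vertex 2.845 -1.907 -2.548
endloop
endfacet
facet normal 0.082 -0.148 0.986
outer loop
vertex 2.795 -2.375 -2.614
vertex 2.845 -1.907 -2.548
vertex 1.484 -2.018 -2.452
endloop
endfacet

endsolid


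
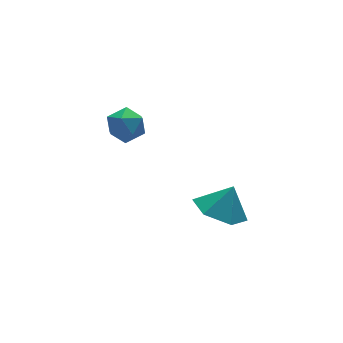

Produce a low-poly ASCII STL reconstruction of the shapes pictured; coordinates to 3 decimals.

solid 
facet normal -0.068 0.886 0.459
outer loop
vertex -3.35 1.844 -1.514
vertex -3.908 1.613 -1.151
vertex -3.259 1.528 -0.891
endloop
endfacet
facet normal 0.609 0.740 0.286
outer loop
vertex -3.35 1.844 -1.514
vertex -3.259 1.528 -0.891
vertex -2.827 1.38 -1.428
endloop
endfacet
facet normal 0.640 0.643 -0.420
outer loop
vertex -3.35 1.844 -1.514
vertex -2.827 1.38 -1.428
vertex -3.21 1.374 -2.02
endloop
endfacet
facet normal -0.019 0.730 -0.683
outer loop
vertex -3.35 1.844 -1.514
vertex -3.21 1.374 -2.02
vertex -3.878 1.518 -1.848
endloop
endfacet
facet normal -0.455 0.880 -0.139
outer loop
vertex -3.35 1.844 -1.514
vertex -3.878 1.518 -1.848
vertex -3.908 1.613 -1.151
endloop
endfacet
facet normal 0.790 0.124 0.601
outer loop
vertex -2.827 1.38 -1.428
vertex -3.259 1.528 -0.891
vertex -3.062 0.862 -1.012
endloop
endfacet
facet normal -0.305 0.362 0.881
outer loop
vertex -3.259 1.528 -0.891
vertex -3.908 1.613 -1.151
vertex -3.73 1.006 -0.84
endloop
endfacet
facet normal -0.932 0.352 -0.088
outer loop
vertex -3.908 1.613 -1.151
vertex -3.878 1.518 -1.848
vertex -4.113 1.0 -1.432
endloop
endfacet
facet normal -0.226 0.109 -0.968
outer loop
vertex -3.878 1.518 -1.848
vertex -3.21 1.374 -2.02
vertex -3.681 0.852 -1.969
endloop
endfacet
facet normal 0.839 -0.032 -0.543
outer loop
vertex -3.21 1.374 -2.02
vertex -2.827 1.38 -1.428
vertex -3.032 0.767 -1.709
endloop
endfacet
facet normal 0.019 -0.730 0.683
outer loop
vertex -3.59 0.536 -1.346
vertex -3.062 0.862 -1.012
vertex -3.73 1.006 -0.84
endloop
endfacet
facet normal -0.640 -0.643 0.420
outer loop
vertex -3.59 0.536 -1.346
vertex -3.73 1.006 -0.84
vertex -4.113 1.0 -1.432
endloop
endfacet
facet normal -0.609 -0.740 -0.286
outer loop
vertex -3.59 0.536 -1.346
vertex -4.113 1.0 -1.432
vertex -3.681 0.852 -1.969
endloop
endfacet
facet normal 0.068 -0.886 -0.459
outer loop
vertex -3.59 0.536 -1.346
vertex -3.681 0.852 -1.969
vertex -3.032 0.767 -1.709
endloop
endfacet
facet normal 0.455 -0.880 0.139
outer loop
vertex -3.59 0.536 -1.346
vertex -3.032 0.767 -1.709
vertex -3.062 0.862 -1.012
endloop
endfacet
facet normal 0.226 -0.109 0.968
outer loop
vertex -3.73 1.006 -0.84
vertex -3.062 0.862 -1.012
vertex -3.259 1.528 -0.891
endloop
endfacet
facet normal -0.839 0.032 0.543
outer loop
vertex -4.113 1.0 -1.432
vertex -3.73 1.006 -0.84
vertex -3.908 1.613 -1.151
endloop
endfacet
facet normal -0.790 -0.124 -0.601
outer loop
vertex -3.681 0.852 -1.969
vertex -4.113 1.0 -1.432
vertex -3.878 1.518 -1.848
endloop
endfacet
facet normal 0.305 -0.362 -0.881
outer loop
vertex -3.032 0.767 -1.709
vertex -3.681 0.852 -1.969
vertex -3.21 1.374 -2.02
endloop
endfacet
facet normal 0.932 -0.352 0.088
outer loop
vertex -3.062 0.862 -1.012
vertex -3.032 0.767 -1.709
vertex -2.827 1.38 -1.428
endloop
endfacet
facet normal -0.479 -0.034 -0.877
outer loop
vertex -1.45 -2.11 -3.752
vertex -2.209 -2.408 -3.326
vertex -2.068 -1.506 -3.438
endloop
endfacet
facet normal 0.739 0.619 0.265
outer loop
vertex -1.45 -2.11 -3.752
vertex -2.068 -1.506 -3.438
vertex -1.711 -2.372 -2.414
endloop
endfacet
facet normal -0.477 -0.034 -0.878
outer loop
vertex -2.068 -1.506 -3.438
vertex -2.209 -2.408 -3.326
vertex -2.828 -1.804 -3.013
endloop
endfacet
facet normal 0.052 0.771 0.634
outer loop
vertex -2.068 -1.506 -3.438
vertex -2.828 -1.804 -3.013
vertex -1.711 -2.372 -2.414
endloop
endfacet
facet normal -0.478 -0.035 -0.878
outer loop
vertex -2.828 -1.804 -3.013
vertex -2.209 -2.408 -3.326
vertex -2.968 -2.706 -2.901
endloop
endfacet
facet normal -0.396 0.173 0.902
outer loop
vertex -2.828 -1.804 -3.013
vertex -2.968 -2.706 -2.901
vertex -1.711 -2.372 -2.414
endloop
endfacet
facet normal -0.478 -0.035 -0.878
outer loop
vertex -2.968 -2.706 -2.901
vertex -2.209 -2.408 -3.326
vertex -2.349 -3.31 -3.214
endloop
endfacet
facet normal -0.157 -0.577 0.802
outer loop
vertex -2.968 -2.706 -2.901
vertex -2.349 -3.31 -3.214
vertex -1.711 -2.372 -2.414
endloop
endfacet
facet normal -0.479 -0.035 -0.877
outer loop
vertex -2.349 -3.31 -3.214
vertex -2.209 -2.408 -3.326
vertex -1.59 -3.012 -3.64
endloop
endfacet
facet normal 0.529 -0.729 0.433
outer loop
vertex -2.349 -3.31 -3.214
vertex -1.59 -3.012 -3.64
vertex -1.711 -2.372 -2.414
endloop
endfacet
facet normal -0.479 -0.035 -0.877
outer loop
vertex -1.59 -3.012 -3.64
vertex -2.209 -2.408 -3.326
vertex -1.45 -2.11 -3.752
endloop
endfacet
facet normal 0.978 -0.131 0.165
outer loop
vertex -1.59 -3.012 -3.64
vertex -1.45 -2.11 -3.752
vertex -1.711 -2.372 -2.414
endloop
endfacet

endsolid


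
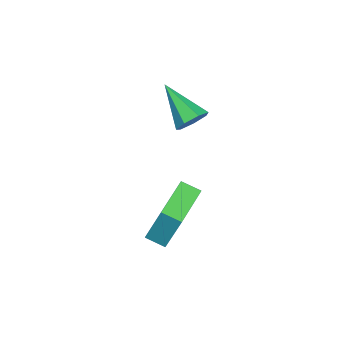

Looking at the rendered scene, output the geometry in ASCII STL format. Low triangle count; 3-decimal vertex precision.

solid 
facet normal 0.511 0.687 -0.516
outer loop
vertex -1.109 2.325 -0.173
vertex -1.344 2.037 -0.79
vertex -1.645 2.558 -0.394
endloop
endfacet
facet normal -0.211 0.373 0.904
outer loop
vertex -1.109 2.325 -0.173
vertex -1.645 2.558 -0.394
vertex -2.336 0.703 0.21
endloop
endfacet
facet normal 0.512 0.687 -0.515
outer loop
vertex -1.645 2.558 -0.394
vertex -1.344 2.037 -0.79
vertex -1.954 2.399 -0.913
endloop
endfacet
facet normal -0.829 0.427 0.363
outer loop
vertex -1.645 2.558 -0.394
vertex -1.954 2.399 -0.913
vertex -2.336 0.703 0.21
endloop
endfacet
facet normal 0.512 0.687 -0.515
outer loop
vertex -1.954 2.399 -0.913
vertex -1.344 2.037 -0.79
vertex -1.804 1.968 -1.339
endloop
endfacet
facet normal -0.945 -0.004 -0.328
outer loop
vertex -1.954 2.399 -0.913
vertex -1.804 1.968 -1.339
vertex -2.336 0.703 0.21
endloop
endfacet
facet normal 0.512 0.687 -0.515
outer loop
vertex -1.804 1.968 -1.339
vertex -1.344 2.037 -0.79
vertex -1.308 1.589 -1.352
endloop
endfacet
facet normal -0.473 -0.596 -0.649
outer loop
vertex -1.804 1.968 -1.339
vertex -1.308 1.589 -1.352
vertex -2.336 0.703 0.21
endloop
endfacet
facet normal 0.510 0.688 -0.516
outer loop
vertex -1.308 1.589 -1.352
vertex -1.344 2.037 -0.79
vertex -0.838 1.548 -0.942
endloop
endfacet
facet normal 0.234 -0.904 -0.359
outer loop
vertex -1.308 1.589 -1.352
vertex -0.838 1.548 -0.942
vertex -2.336 0.703 0.21
endloop
endfacet
facet normal 0.511 0.689 -0.515
outer loop
vertex -0.838 1.548 -0.942
vertex -1.344 2.037 -0.79
vertex -0.75 1.875 -0.417
endloop
endfacet
facet normal 0.642 -0.695 0.325
outer loop
vertex -0.838 1.548 -0.942
vertex -0.75 1.875 -0.417
vertex -2.336 0.703 0.21
endloop
endfacet
facet normal 0.511 0.688 -0.516
outer loop
vertex -0.75 1.875 -0.417
vertex -1.344 2.037 -0.79
vertex -1.109 2.325 -0.173
endloop
endfacet
facet normal 0.444 -0.127 0.887
outer loop
vertex -0.75 1.875 -0.417
vertex -1.109 2.325 -0.173
vertex -2.336 0.703 0.21
endloop
endfacet
facet normal -0.991 0.128 0.044
outer loop
vertex 1.807 2.434 -1.27
vertex 1.894 3.202 -1.545
vertex 1.643 1.793 -3.115
endloop
endfacet
facet normal -0.106 -0.936 0.335
outer loop
vertex 3.466 1.558 -3.195
vertex 1.807 2.434 -1.27
vertex 1.643 1.793 -3.115
endloop
endfacet
facet normal -0.991 0.127 0.044
outer loop
vertex 1.643 1.793 -3.115
vertex 1.894 3.202 -1.545
vertex 1.729 2.56 -3.389
endloop
endfacet
facet normal -0.083 -0.327 -0.941
outer loop
vertex 1.729 2.56 -3.389
vertex 3.466 1.558 -3.195
vertex 1.643 1.793 -3.115
endloop
endfacet
facet normal 0.084 0.328 0.941
outer loop
vertex 1.807 2.434 -1.27
vertex 3.717 2.967 -1.625
vertex 1.894 3.202 -1.545
endloop
endfacet
facet normal -0.105 -0.936 0.335
outer loop
vertex 3.631 2.2 -1.351
vertex 1.807 2.434 -1.27
vertex 3.466 1.558 -3.195
endloop
endfacet
facet normal 0.084 0.327 0.941
outer loop
vertex 3.631 2.2 -1.351
vertex 3.717 2.967 -1.625
vertex 1.807 2.434 -1.27
endloop
endfacet
facet normal 0.106 0.936 -0.335
outer loop
vertex 1.894 3.202 -1.545
vertex 3.717 2.967 -1.625
vertex 1.729 2.56 -3.389
endloop
endfacet
facet normal -0.084 -0.327 -0.941
outer loop
vertex 3.553 2.326 -3.47
vertex 3.466 1.558 -3.195
vertex 1.729 2.56 -3.389
endloop
endfacet
facet normal 0.105 0.936 -0.335
outer loop
vertex 1.729 2.56 -3.389
vertex 3.717 2.967 -1.625
vertex 3.553 2.326 -3.47
endloop
endfacet
facet normal 0.991 -0.128 -0.044
outer loop
vertex 3.553 2.326 -3.47
vertex 3.631 2.2 -1.351
vertex 3.466 1.558 -3.195
endloop
endfacet
facet normal 0.991 -0.127 -0.044
outer loop
vertex 3.717 2.967 -1.625
vertex 3.631 2.2 -1.351
vertex 3.553 2.326 -3.47
endloop
endfacet

endsolid


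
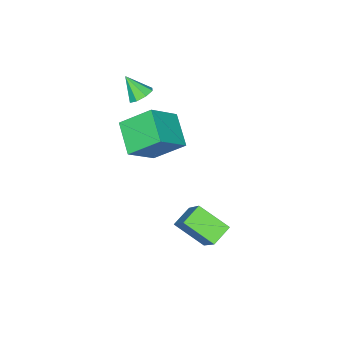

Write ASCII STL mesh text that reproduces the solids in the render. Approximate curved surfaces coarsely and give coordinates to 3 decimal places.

solid 
facet normal -0.092 0.638 -0.764
outer loop
vertex -0.206 -3.65 0.478
vertex -0.441 -3.283 0.813
vertex 0.075 -3.394 0.658
endloop
endfacet
facet normal 0.708 -0.697 -0.114
outer loop
vertex -0.206 -3.65 0.478
vertex 0.075 -3.394 0.658
vertex -0.339 -3.977 1.647
endloop
endfacet
facet normal -0.093 0.636 -0.766
outer loop
vertex 0.075 -3.394 0.658
vertex -0.441 -3.283 0.813
vertex 0.054 -3.072 0.928
endloop
endfacet
facet normal 0.941 -0.180 0.288
outer loop
vertex 0.075 -3.394 0.658
vertex 0.054 -3.072 0.928
vertex -0.339 -3.977 1.647
endloop
endfacet
facet normal -0.094 0.637 -0.765
outer loop
vertex 0.054 -3.072 0.928
vertex -0.441 -3.283 0.813
vertex -0.257 -2.874 1.131
endloop
endfacet
facet normal 0.644 0.284 0.710
outer loop
vertex 0.054 -3.072 0.928
vertex -0.257 -2.874 1.131
vertex -0.339 -3.977 1.647
endloop
endfacet
facet normal -0.093 0.637 -0.765
outer loop
vertex -0.257 -2.874 1.131
vertex -0.441 -3.283 0.813
vertex -0.676 -2.915 1.148
endloop
endfacet
facet normal -0.005 0.424 0.906
outer loop
vertex -0.257 -2.874 1.131
vertex -0.676 -2.915 1.148
vertex -0.339 -3.977 1.647
endloop
endfacet
facet normal -0.095 0.636 -0.765
outer loop
vertex -0.676 -2.915 1.148
vertex -0.441 -3.283 0.813
vertex -0.957 -3.172 0.969
endloop
endfacet
facet normal -0.629 0.158 0.761
outer loop
vertex -0.676 -2.915 1.148
vertex -0.957 -3.172 0.969
vertex -0.339 -3.977 1.647
endloop
endfacet
facet normal -0.094 0.639 -0.764
outer loop
vertex -0.957 -3.172 0.969
vertex -0.441 -3.283 0.813
vertex -0.936 -3.493 0.698
endloop
endfacet
facet normal -0.862 -0.359 0.359
outer loop
vertex -0.957 -3.172 0.969
vertex -0.936 -3.493 0.698
vertex -0.339 -3.977 1.647
endloop
endfacet
facet normal -0.092 0.637 -0.766
outer loop
vertex -0.936 -3.493 0.698
vertex -0.441 -3.283 0.813
vertex -0.625 -3.692 0.495
endloop
endfacet
facet normal -0.567 -0.822 -0.063
outer loop
vertex -0.936 -3.493 0.698
vertex -0.625 -3.692 0.495
vertex -0.339 -3.977 1.647
endloop
endfacet
facet normal -0.095 0.637 -0.765
outer loop
vertex -0.625 -3.692 0.495
vertex -0.441 -3.283 0.813
vertex -0.206 -3.65 0.478
endloop
endfacet
facet normal 0.086 -0.962 -0.259
outer loop
vertex -0.625 -3.692 0.495
vertex -0.206 -3.65 0.478
vertex -0.339 -3.977 1.647
endloop
endfacet
facet normal -0.899 0.049 0.436
outer loop
vertex 0.562 -0.076 -3.442
vertex 1.394 1.076 -1.855
vertex 0.271 1.15 -4.179
endloop
endfacet
facet normal -0.392 -0.541 -0.745
outer loop
vertex 1.106 1.104 -4.585
vertex 0.562 -0.076 -3.442
vertex 0.271 1.15 -4.179
endloop
endfacet
facet normal -0.899 0.048 0.436
outer loop
vertex 0.271 1.15 -4.179
vertex 1.394 1.076 -1.855
vertex 1.102 2.302 -2.593
endloop
endfacet
facet normal -0.199 0.840 -0.505
outer loop
vertex 1.102 2.302 -2.593
vertex 1.106 1.104 -4.585
vertex 0.271 1.15 -4.179
endloop
endfacet
facet normal 0.199 -0.840 0.505
outer loop
vertex 0.562 -0.076 -3.442
vertex 2.229 1.03 -2.261
vertex 1.394 1.076 -1.855
endloop
endfacet
facet normal -0.391 -0.541 -0.745
outer loop
vertex 1.398 -0.122 -3.847
vertex 0.562 -0.076 -3.442
vertex 1.106 1.104 -4.585
endloop
endfacet
facet normal 0.199 -0.840 0.506
outer loop
vertex 1.398 -0.122 -3.847
vertex 2.229 1.03 -2.261
vertex 0.562 -0.076 -3.442
endloop
endfacet
facet normal 0.392 0.541 0.744
outer loop
vertex 1.394 1.076 -1.855
vertex 2.229 1.03 -2.261
vertex 1.102 2.302 -2.593
endloop
endfacet
facet normal -0.199 0.840 -0.505
outer loop
vertex 1.938 2.256 -2.998
vertex 1.106 1.104 -4.585
vertex 1.102 2.302 -2.593
endloop
endfacet
facet normal 0.391 0.541 0.745
outer loop
vertex 1.102 2.302 -2.593
vertex 2.229 1.03 -2.261
vertex 1.938 2.256 -2.998
endloop
endfacet
facet normal 0.899 -0.048 -0.436
outer loop
vertex 1.938 2.256 -2.998
vertex 1.398 -0.122 -3.847
vertex 1.106 1.104 -4.585
endloop
endfacet
facet normal 0.899 -0.049 -0.436
outer loop
vertex 2.229 1.03 -2.261
vertex 1.398 -0.122 -3.847
vertex 1.938 2.256 -2.998
endloop
endfacet
facet normal -0.414 0.671 0.615
outer loop
vertex -1.396 -2.326 -0.465
vertex -0.146 -2.525 0.594
vertex -0.629 -1.215 -1.162
endloop
endfacet
facet normal -0.757 0.120 -0.642
outer loop
vertex 0.026 -2.275 -2.134
vertex -1.396 -2.326 -0.465
vertex -0.629 -1.215 -1.162
endloop
endfacet
facet normal -0.414 0.671 0.615
outer loop
vertex -0.629 -1.215 -1.162
vertex -0.146 -2.525 0.594
vertex 0.621 -1.413 -0.104
endloop
endfacet
facet normal 0.504 0.732 -0.459
outer loop
vertex 0.621 -1.413 -0.104
vertex 0.026 -2.275 -2.134
vertex -0.629 -1.215 -1.162
endloop
endfacet
facet normal -0.505 -0.732 0.458
outer loop
vertex -1.396 -2.326 -0.465
vertex 0.509 -3.585 -0.378
vertex -0.146 -2.525 0.594
endloop
endfacet
facet normal -0.758 0.120 -0.642
outer loop
vertex -0.741 -3.387 -1.436
vertex -1.396 -2.326 -0.465
vertex 0.026 -2.275 -2.134
endloop
endfacet
facet normal -0.504 -0.731 0.459
outer loop
vertex -0.741 -3.387 -1.436
vertex 0.509 -3.585 -0.378
vertex -1.396 -2.326 -0.465
endloop
endfacet
facet normal 0.758 -0.120 0.641
outer loop
vertex -0.146 -2.525 0.594
vertex 0.509 -3.585 -0.378
vertex 0.621 -1.413 -0.104
endloop
endfacet
facet normal 0.505 0.731 -0.459
outer loop
vertex 1.276 -2.474 -1.075
vertex 0.026 -2.275 -2.134
vertex 0.621 -1.413 -0.104
endloop
endfacet
facet normal 0.757 -0.120 0.642
outer loop
vertex 0.621 -1.413 -0.104
vertex 0.509 -3.585 -0.378
vertex 1.276 -2.474 -1.075
endloop
endfacet
facet normal 0.414 -0.671 -0.615
outer loop
vertex 1.276 -2.474 -1.075
vertex -0.741 -3.387 -1.436
vertex 0.026 -2.275 -2.134
endloop
endfacet
facet normal 0.414 -0.671 -0.615
outer loop
vertex 0.509 -3.585 -0.378
vertex -0.741 -3.387 -1.436
vertex 1.276 -2.474 -1.075
endloop
endfacet

endsolid


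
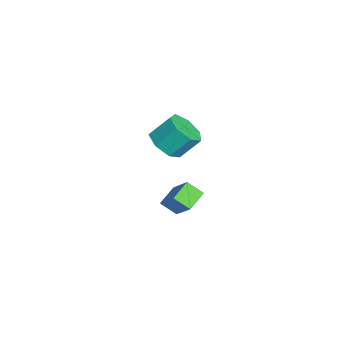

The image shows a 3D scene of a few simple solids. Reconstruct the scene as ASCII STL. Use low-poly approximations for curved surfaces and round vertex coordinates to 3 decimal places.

solid 
facet normal 0.027 -0.677 -0.735
outer loop
vertex 4.67 0.22 3.476
vertex 3.921 0.726 2.982
vertex 4.94 0.852 2.904
endloop
endfacet
facet normal 0.953 -0.204 0.224
outer loop
vertex 4.67 0.22 3.476
vertex 4.94 0.852 2.904
vertex 4.628 1.228 4.572
endloop
endfacet
facet normal 0.953 -0.205 0.224
outer loop
vertex 4.628 1.228 4.572
vertex 4.94 0.852 2.904
vertex 4.899 1.86 4.0
endloop
endfacet
facet normal -0.027 0.677 0.735
outer loop
vertex 4.628 1.228 4.572
vertex 4.899 1.86 4.0
vertex 3.879 1.734 4.078
endloop
endfacet
facet normal 0.027 -0.677 -0.735
outer loop
vertex 4.94 0.852 2.904
vertex 3.921 0.726 2.982
vertex 4.443 1.389 2.391
endloop
endfacet
facet normal 0.831 0.425 -0.360
outer loop
vertex 4.94 0.852 2.904
vertex 4.443 1.389 2.391
vertex 4.899 1.86 4.0
endloop
endfacet
facet normal 0.830 0.426 -0.360
outer loop
vertex 4.899 1.86 4.0
vertex 4.443 1.389 2.391
vertex 4.401 2.397 3.487
endloop
endfacet
facet normal -0.027 0.677 0.735
outer loop
vertex 4.899 1.86 4.0
vertex 4.401 2.397 3.487
vertex 3.879 1.734 4.078
endloop
endfacet
facet normal 0.028 -0.677 -0.735
outer loop
vertex 4.443 1.389 2.391
vertex 3.921 0.726 2.982
vertex 3.552 1.426 2.323
endloop
endfacet
facet normal 0.082 0.735 -0.673
outer loop
vertex 4.443 1.389 2.391
vertex 3.552 1.426 2.323
vertex 4.401 2.397 3.487
endloop
endfacet
facet normal 0.083 0.735 -0.673
outer loop
vertex 4.401 2.397 3.487
vertex 3.552 1.426 2.323
vertex 3.511 2.435 3.419
endloop
endfacet
facet normal -0.027 0.677 0.735
outer loop
vertex 4.401 2.397 3.487
vertex 3.511 2.435 3.419
vertex 3.879 1.734 4.078
endloop
endfacet
facet normal 0.028 -0.677 -0.735
outer loop
vertex 3.552 1.426 2.323
vertex 3.921 0.726 2.982
vertex 2.939 0.936 2.751
endloop
endfacet
facet normal -0.727 0.491 -0.479
outer loop
vertex 3.552 1.426 2.323
vertex 2.939 0.936 2.751
vertex 3.511 2.435 3.419
endloop
endfacet
facet normal -0.727 0.491 -0.479
outer loop
vertex 3.511 2.435 3.419
vertex 2.939 0.936 2.751
vertex 2.898 1.945 3.847
endloop
endfacet
facet normal -0.028 0.677 0.736
outer loop
vertex 3.511 2.435 3.419
vertex 2.898 1.945 3.847
vertex 3.879 1.734 4.078
endloop
endfacet
facet normal 0.028 -0.677 -0.735
outer loop
vertex 2.939 0.936 2.751
vertex 3.921 0.726 2.982
vertex 3.065 0.288 3.353
endloop
endfacet
facet normal -0.990 -0.122 0.076
outer loop
vertex 2.939 0.936 2.751
vertex 3.065 0.288 3.353
vertex 2.898 1.945 3.847
endloop
endfacet
facet normal -0.990 -0.122 0.075
outer loop
vertex 2.898 1.945 3.847
vertex 3.065 0.288 3.353
vertex 3.024 1.296 4.449
endloop
endfacet
facet normal -0.028 0.677 0.736
outer loop
vertex 2.898 1.945 3.847
vertex 3.024 1.296 4.449
vertex 3.879 1.734 4.078
endloop
endfacet
facet normal 0.027 -0.677 -0.736
outer loop
vertex 3.065 0.288 3.353
vertex 3.921 0.726 2.982
vertex 3.835 -0.031 3.675
endloop
endfacet
facet normal -0.507 -0.644 0.573
outer loop
vertex 3.065 0.288 3.353
vertex 3.835 -0.031 3.675
vertex 3.024 1.296 4.449
endloop
endfacet
facet normal -0.507 -0.644 0.573
outer loop
vertex 3.024 1.296 4.449
vertex 3.835 -0.031 3.675
vertex 3.794 0.977 4.771
endloop
endfacet
facet normal -0.027 0.677 0.736
outer loop
vertex 3.024 1.296 4.449
vertex 3.794 0.977 4.771
vertex 3.879 1.734 4.078
endloop
endfacet
facet normal 0.028 -0.677 -0.736
outer loop
vertex 3.835 -0.031 3.675
vertex 3.921 0.726 2.982
vertex 4.67 0.22 3.476
endloop
endfacet
facet normal 0.357 -0.681 0.640
outer loop
vertex 3.835 -0.031 3.675
vertex 4.67 0.22 3.476
vertex 3.794 0.977 4.771
endloop
endfacet
facet normal 0.357 -0.681 0.640
outer loop
vertex 3.794 0.977 4.771
vertex 4.67 0.22 3.476
vertex 4.628 1.228 4.572
endloop
endfacet
facet normal -0.028 0.677 0.736
outer loop
vertex 3.794 0.977 4.771
vertex 4.628 1.228 4.572
vertex 3.879 1.734 4.078
endloop
endfacet
facet normal -0.652 -0.259 -0.713
outer loop
vertex 1.55 1.342 -2.223
vertex 1.895 2.129 -2.825
vertex 2.376 0.606 -2.711
endloop
endfacet
facet normal -0.329 -0.750 0.574
outer loop
vertex 3.745 1.151 -1.215
vertex 1.55 1.342 -2.223
vertex 2.376 0.606 -2.711
endloop
endfacet
facet normal -0.653 -0.259 -0.712
outer loop
vertex 2.376 0.606 -2.711
vertex 1.895 2.129 -2.825
vertex 2.721 1.393 -3.314
endloop
endfacet
facet normal 0.683 -0.609 -0.403
outer loop
vertex 2.721 1.393 -3.314
vertex 3.745 1.151 -1.215
vertex 2.376 0.606 -2.711
endloop
endfacet
facet normal -0.683 0.608 0.404
outer loop
vertex 1.55 1.342 -2.223
vertex 3.264 2.674 -1.329
vertex 1.895 2.129 -2.825
endloop
endfacet
facet normal -0.329 -0.750 0.574
outer loop
vertex 2.919 1.887 -0.726
vertex 1.55 1.342 -2.223
vertex 3.745 1.151 -1.215
endloop
endfacet
facet normal -0.683 0.609 0.403
outer loop
vertex 2.919 1.887 -0.726
vertex 3.264 2.674 -1.329
vertex 1.55 1.342 -2.223
endloop
endfacet
facet normal 0.329 0.750 -0.574
outer loop
vertex 1.895 2.129 -2.825
vertex 3.264 2.674 -1.329
vertex 2.721 1.393 -3.314
endloop
endfacet
facet normal 0.683 -0.608 -0.404
outer loop
vertex 4.09 1.938 -1.817
vertex 3.745 1.151 -1.215
vertex 2.721 1.393 -3.314
endloop
endfacet
facet normal 0.329 0.750 -0.574
outer loop
vertex 2.721 1.393 -3.314
vertex 3.264 2.674 -1.329
vertex 4.09 1.938 -1.817
endloop
endfacet
facet normal 0.652 0.259 0.712
outer loop
vertex 4.09 1.938 -1.817
vertex 2.919 1.887 -0.726
vertex 3.745 1.151 -1.215
endloop
endfacet
facet normal 0.652 0.260 0.712
outer loop
vertex 3.264 2.674 -1.329
vertex 2.919 1.887 -0.726
vertex 4.09 1.938 -1.817
endloop
endfacet

endsolid


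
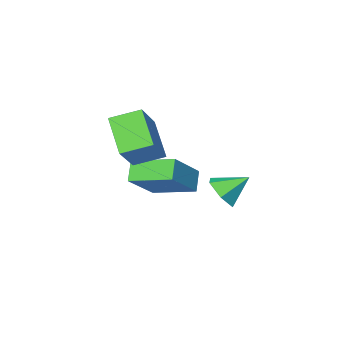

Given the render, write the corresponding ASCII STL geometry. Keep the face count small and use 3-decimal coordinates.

solid 
facet normal -0.785 0.519 0.338
outer loop
vertex -2.214 -3.767 0.926
vertex -1.126 -2.93 2.166
vertex -1.871 -2.491 -0.237
endloop
endfacet
facet normal -0.588 -0.453 -0.670
outer loop
vertex -0.874 -3.15 -0.666
vertex -2.214 -3.767 0.926
vertex -1.871 -2.491 -0.237
endloop
endfacet
facet normal -0.785 0.519 0.338
outer loop
vertex -1.871 -2.491 -0.237
vertex -1.126 -2.93 2.166
vertex -0.783 -1.654 1.004
endloop
endfacet
facet normal 0.195 0.725 -0.660
outer loop
vertex -0.783 -1.654 1.004
vertex -0.874 -3.15 -0.666
vertex -1.871 -2.491 -0.237
endloop
endfacet
facet normal -0.195 -0.725 0.661
outer loop
vertex -2.214 -3.767 0.926
vertex -0.129 -3.589 1.737
vertex -1.126 -2.93 2.166
endloop
endfacet
facet normal -0.588 -0.452 -0.670
outer loop
vertex -1.217 -4.426 0.496
vertex -2.214 -3.767 0.926
vertex -0.874 -3.15 -0.666
endloop
endfacet
facet normal -0.195 -0.725 0.660
outer loop
vertex -1.217 -4.426 0.496
vertex -0.129 -3.589 1.737
vertex -2.214 -3.767 0.926
endloop
endfacet
facet normal 0.588 0.453 0.671
outer loop
vertex -1.126 -2.93 2.166
vertex -0.129 -3.589 1.737
vertex -0.783 -1.654 1.004
endloop
endfacet
facet normal 0.195 0.725 -0.660
outer loop
vertex 0.214 -2.313 0.574
vertex -0.874 -3.15 -0.666
vertex -0.783 -1.654 1.004
endloop
endfacet
facet normal 0.588 0.453 0.670
outer loop
vertex -0.783 -1.654 1.004
vertex -0.129 -3.589 1.737
vertex 0.214 -2.313 0.574
endloop
endfacet
facet normal 0.785 -0.519 -0.338
outer loop
vertex 0.214 -2.313 0.574
vertex -1.217 -4.426 0.496
vertex -0.874 -3.15 -0.666
endloop
endfacet
facet normal 0.785 -0.519 -0.338
outer loop
vertex -0.129 -3.589 1.737
vertex -1.217 -4.426 0.496
vertex 0.214 -2.313 0.574
endloop
endfacet
facet normal -0.465 -0.509 0.724
outer loop
vertex -1.482 -4.239 -1.067
vertex -2.415 -2.743 -0.615
vertex -2.881 -4.736 -2.315
endloop
endfacet
facet normal 0.513 -0.822 -0.248
outer loop
vertex -2.425 -4.237 -3.025
vertex -1.482 -4.239 -1.067
vertex -2.881 -4.736 -2.315
endloop
endfacet
facet normal -0.465 -0.509 0.724
outer loop
vertex -2.881 -4.736 -2.315
vertex -2.415 -2.743 -0.615
vertex -3.814 -3.24 -1.863
endloop
endfacet
facet normal -0.722 -0.256 -0.643
outer loop
vertex -3.814 -3.24 -1.863
vertex -2.425 -4.237 -3.025
vertex -2.881 -4.736 -2.315
endloop
endfacet
facet normal 0.722 0.256 0.643
outer loop
vertex -1.482 -4.239 -1.067
vertex -1.959 -2.244 -1.325
vertex -2.415 -2.743 -0.615
endloop
endfacet
facet normal 0.513 -0.822 -0.248
outer loop
vertex -1.026 -3.74 -1.777
vertex -1.482 -4.239 -1.067
vertex -2.425 -4.237 -3.025
endloop
endfacet
facet normal 0.722 0.256 0.643
outer loop
vertex -1.026 -3.74 -1.777
vertex -1.959 -2.244 -1.325
vertex -1.482 -4.239 -1.067
endloop
endfacet
facet normal -0.513 0.822 0.248
outer loop
vertex -2.415 -2.743 -0.615
vertex -1.959 -2.244 -1.325
vertex -3.814 -3.24 -1.863
endloop
endfacet
facet normal -0.722 -0.256 -0.643
outer loop
vertex -3.358 -2.741 -2.573
vertex -2.425 -4.237 -3.025
vertex -3.814 -3.24 -1.863
endloop
endfacet
facet normal -0.513 0.822 0.248
outer loop
vertex -3.814 -3.24 -1.863
vertex -1.959 -2.244 -1.325
vertex -3.358 -2.741 -2.573
endloop
endfacet
facet normal 0.465 0.509 -0.724
outer loop
vertex -3.358 -2.741 -2.573
vertex -1.026 -3.74 -1.777
vertex -2.425 -4.237 -3.025
endloop
endfacet
facet normal 0.465 0.509 -0.724
outer loop
vertex -1.959 -2.244 -1.325
vertex -1.026 -3.74 -1.777
vertex -3.358 -2.741 -2.573
endloop
endfacet
facet normal 0.711 -0.385 -0.588
outer loop
vertex -1.631 0.537 -0.18
vertex -2.117 0.571 -0.79
vertex -1.653 1.177 -0.626
endloop
endfacet
facet normal 0.259 0.558 0.788
outer loop
vertex -1.631 0.537 -0.18
vertex -1.653 1.177 -0.626
vertex -2.963 1.029 -0.09
endloop
endfacet
facet normal 0.711 -0.385 -0.588
outer loop
vertex -1.653 1.177 -0.626
vertex -2.117 0.571 -0.79
vertex -2.139 1.211 -1.236
endloop
endfacet
facet normal -0.067 0.992 0.109
outer loop
vertex -1.653 1.177 -0.626
vertex -2.139 1.211 -1.236
vertex -2.963 1.029 -0.09
endloop
endfacet
facet normal 0.711 -0.385 -0.588
outer loop
vertex -2.139 1.211 -1.236
vertex -2.117 0.571 -0.79
vertex -2.602 0.605 -1.399
endloop
endfacet
facet normal -0.679 0.623 -0.389
outer loop
vertex -2.139 1.211 -1.236
vertex -2.602 0.605 -1.399
vertex -2.963 1.029 -0.09
endloop
endfacet
facet normal 0.712 -0.384 -0.588
outer loop
vertex -2.602 0.605 -1.399
vertex -2.117 0.571 -0.79
vertex -2.58 -0.035 -0.954
endloop
endfacet
facet normal -0.962 -0.178 -0.208
outer loop
vertex -2.602 0.605 -1.399
vertex -2.58 -0.035 -0.954
vertex -2.963 1.029 -0.09
endloop
endfacet
facet normal 0.712 -0.385 -0.587
outer loop
vertex -2.58 -0.035 -0.954
vertex -2.117 0.571 -0.79
vertex -2.095 -0.069 -0.344
endloop
endfacet
facet normal -0.636 -0.611 0.471
outer loop
vertex -2.58 -0.035 -0.954
vertex -2.095 -0.069 -0.344
vertex -2.963 1.029 -0.09
endloop
endfacet
facet normal 0.711 -0.385 -0.588
outer loop
vertex -2.095 -0.069 -0.344
vertex -2.117 0.571 -0.79
vertex -1.631 0.537 -0.18
endloop
endfacet
facet normal -0.024 -0.244 0.970
outer loop
vertex -2.095 -0.069 -0.344
vertex -1.631 0.537 -0.18
vertex -2.963 1.029 -0.09
endloop
endfacet

endsolid


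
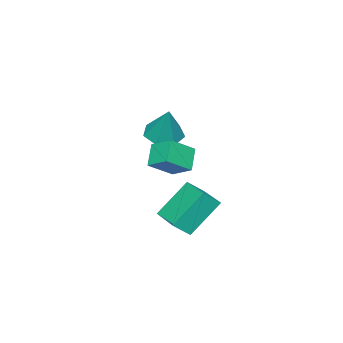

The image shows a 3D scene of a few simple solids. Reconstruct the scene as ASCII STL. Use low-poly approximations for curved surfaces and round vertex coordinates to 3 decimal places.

solid 
facet normal -0.633 0.399 -0.664
outer loop
vertex 1.174 2.302 -0.241
vertex 2.032 3.769 -0.177
vertex 2.438 1.634 -1.847
endloop
endfacet
facet normal -0.504 -0.863 -0.038
outer loop
vertex 3.108 1.211 -1.143
vertex 1.174 2.302 -0.241
vertex 2.438 1.634 -1.847
endloop
endfacet
facet normal -0.632 0.399 -0.664
outer loop
vertex 2.438 1.634 -1.847
vertex 2.032 3.769 -0.177
vertex 3.296 3.101 -1.782
endloop
endfacet
facet normal 0.588 -0.311 -0.747
outer loop
vertex 3.296 3.101 -1.782
vertex 3.108 1.211 -1.143
vertex 2.438 1.634 -1.847
endloop
endfacet
facet normal -0.588 0.311 0.747
outer loop
vertex 1.174 2.302 -0.241
vertex 2.702 3.346 0.527
vertex 2.032 3.769 -0.177
endloop
endfacet
facet normal -0.504 -0.863 -0.038
outer loop
vertex 1.844 1.879 0.462
vertex 1.174 2.302 -0.241
vertex 3.108 1.211 -1.143
endloop
endfacet
facet normal -0.588 0.311 0.747
outer loop
vertex 1.844 1.879 0.462
vertex 2.702 3.346 0.527
vertex 1.174 2.302 -0.241
endloop
endfacet
facet normal 0.504 0.863 0.038
outer loop
vertex 2.032 3.769 -0.177
vertex 2.702 3.346 0.527
vertex 3.296 3.101 -1.782
endloop
endfacet
facet normal 0.588 -0.311 -0.747
outer loop
vertex 3.966 2.678 -1.079
vertex 3.108 1.211 -1.143
vertex 3.296 3.101 -1.782
endloop
endfacet
facet normal 0.504 0.863 0.038
outer loop
vertex 3.296 3.101 -1.782
vertex 2.702 3.346 0.527
vertex 3.966 2.678 -1.079
endloop
endfacet
facet normal 0.632 -0.399 0.664
outer loop
vertex 3.966 2.678 -1.079
vertex 1.844 1.879 0.462
vertex 3.108 1.211 -1.143
endloop
endfacet
facet normal 0.632 -0.399 0.664
outer loop
vertex 2.702 3.346 0.527
vertex 1.844 1.879 0.462
vertex 3.966 2.678 -1.079
endloop
endfacet
facet normal -0.758 0.350 -0.551
outer loop
vertex 0.14 0.064 1.096
vertex 0.222 1.148 1.671
vertex 0.965 0.467 0.218
endloop
endfacet
facet normal -0.067 -0.881 -0.468
outer loop
vertex 2.078 -0.048 1.029
vertex 0.14 0.064 1.096
vertex 0.965 0.467 0.218
endloop
endfacet
facet normal -0.757 0.350 -0.551
outer loop
vertex 0.965 0.467 0.218
vertex 0.222 1.148 1.671
vertex 1.047 1.551 0.794
endloop
endfacet
facet normal 0.650 0.318 -0.690
outer loop
vertex 1.047 1.551 0.794
vertex 2.078 -0.048 1.029
vertex 0.965 0.467 0.218
endloop
endfacet
facet normal -0.650 -0.317 0.691
outer loop
vertex 0.14 0.064 1.096
vertex 1.335 0.633 2.482
vertex 0.222 1.148 1.671
endloop
endfacet
facet normal -0.067 -0.881 -0.468
outer loop
vertex 1.253 -0.451 1.906
vertex 0.14 0.064 1.096
vertex 2.078 -0.048 1.029
endloop
endfacet
facet normal -0.650 -0.318 0.691
outer loop
vertex 1.253 -0.451 1.906
vertex 1.335 0.633 2.482
vertex 0.14 0.064 1.096
endloop
endfacet
facet normal 0.067 0.881 0.468
outer loop
vertex 0.222 1.148 1.671
vertex 1.335 0.633 2.482
vertex 1.047 1.551 0.794
endloop
endfacet
facet normal 0.650 0.317 -0.691
outer loop
vertex 2.16 1.036 1.604
vertex 2.078 -0.048 1.029
vertex 1.047 1.551 0.794
endloop
endfacet
facet normal 0.067 0.881 0.468
outer loop
vertex 1.047 1.551 0.794
vertex 1.335 0.633 2.482
vertex 2.16 1.036 1.604
endloop
endfacet
facet normal 0.757 -0.350 0.552
outer loop
vertex 2.16 1.036 1.604
vertex 1.253 -0.451 1.906
vertex 2.078 -0.048 1.029
endloop
endfacet
facet normal 0.757 -0.350 0.551
outer loop
vertex 1.335 0.633 2.482
vertex 1.253 -0.451 1.906
vertex 2.16 1.036 1.604
endloop
endfacet
facet normal -0.271 -0.350 -0.897
outer loop
vertex -1.657 -3.094 0.741
vertex -2.462 -2.519 0.76
vertex -1.562 -2.308 0.406
endloop
endfacet
facet normal 0.982 -0.040 0.185
outer loop
vertex -1.657 -3.094 0.741
vertex -1.562 -2.308 0.406
vertex -1.938 -1.841 2.5
endloop
endfacet
facet normal -0.271 -0.349 -0.897
outer loop
vertex -1.562 -2.308 0.406
vertex -2.462 -2.519 0.76
vertex -2.145 -1.681 0.338
endloop
endfacet
facet normal 0.733 0.680 -0.020
outer loop
vertex -1.562 -2.308 0.406
vertex -2.145 -1.681 0.338
vertex -1.938 -1.841 2.5
endloop
endfacet
facet normal -0.270 -0.350 -0.897
outer loop
vertex -2.145 -1.681 0.338
vertex -2.462 -2.519 0.76
vertex -2.967 -1.685 0.587
endloop
endfacet
facet normal 0.017 0.997 0.072
outer loop
vertex -2.145 -1.681 0.338
vertex -2.967 -1.685 0.587
vertex -1.938 -1.841 2.5
endloop
endfacet
facet normal -0.270 -0.350 -0.897
outer loop
vertex -2.967 -1.685 0.587
vertex -2.462 -2.519 0.76
vertex -3.409 -2.316 0.966
endloop
endfacet
facet normal -0.626 0.674 0.392
outer loop
vertex -2.967 -1.685 0.587
vertex -3.409 -2.316 0.966
vertex -1.938 -1.841 2.5
endloop
endfacet
facet normal -0.270 -0.350 -0.897
outer loop
vertex -3.409 -2.316 0.966
vertex -2.462 -2.519 0.76
vertex -3.138 -3.1 1.19
endloop
endfacet
facet normal -0.714 -0.047 0.699
outer loop
vertex -3.409 -2.316 0.966
vertex -3.138 -3.1 1.19
vertex -1.938 -1.841 2.5
endloop
endfacet
facet normal -0.271 -0.349 -0.897
outer loop
vertex -3.138 -3.1 1.19
vertex -2.462 -2.519 0.76
vertex -2.358 -3.446 1.089
endloop
endfacet
facet normal -0.178 -0.623 0.762
outer loop
vertex -3.138 -3.1 1.19
vertex -2.358 -3.446 1.089
vertex -1.938 -1.841 2.5
endloop
endfacet
facet normal -0.270 -0.349 -0.897
outer loop
vertex -2.358 -3.446 1.089
vertex -2.462 -2.519 0.76
vertex -1.657 -3.094 0.741
endloop
endfacet
facet normal 0.576 -0.620 0.533
outer loop
vertex -2.358 -3.446 1.089
vertex -1.657 -3.094 0.741
vertex -1.938 -1.841 2.5
endloop
endfacet

endsolid
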